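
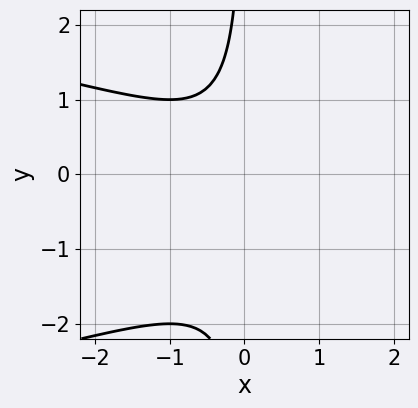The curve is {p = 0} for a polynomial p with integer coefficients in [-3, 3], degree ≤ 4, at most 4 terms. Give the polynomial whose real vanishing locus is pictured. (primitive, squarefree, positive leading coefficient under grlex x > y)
x*y^2 + x^2 + x*y + 1

1. The degree is 3 — no degree-2 curve has this shape.
2. From the axis intercepts and sections: the curve avoids every integer y-axis point in the box; the curve avoids every integer x-axis point in the box.
3. Matching integer coefficients to the picture gives p.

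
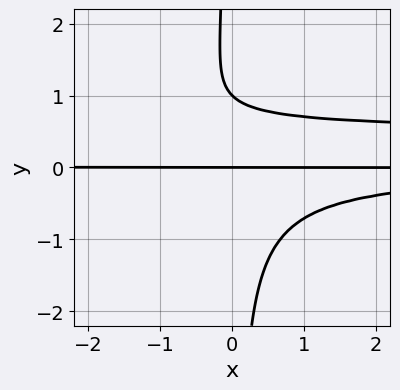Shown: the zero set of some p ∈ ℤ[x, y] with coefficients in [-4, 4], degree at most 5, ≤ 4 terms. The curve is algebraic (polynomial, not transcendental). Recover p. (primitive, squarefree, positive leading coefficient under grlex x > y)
1. The degree is 4 — no degree-3 curve has this shape.
2. Checking where it meets the axes: among the integer gridlines, it crosses the y-axis at y ∈ {0, 1}; every point of the x-axis in the box is on the curve.
3. These observations pin down the coefficients.

2*x*y^3 - x*y^2 + y^2 - y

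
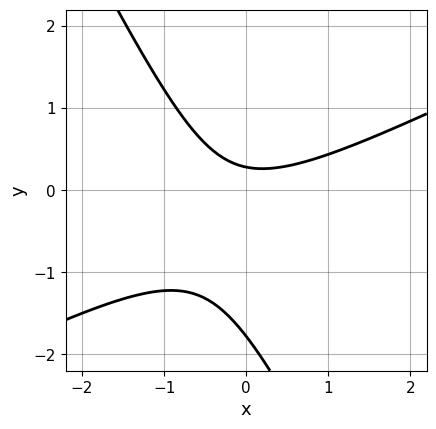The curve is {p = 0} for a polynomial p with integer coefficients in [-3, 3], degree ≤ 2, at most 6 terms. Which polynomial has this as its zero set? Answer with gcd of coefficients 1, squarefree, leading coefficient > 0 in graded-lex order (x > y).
First, the degree is 2 — a generic line meets the curve in up to 2 points.
Then, from the axis intercepts and sections: no x-intercept at any integer in the box.
Finally, putting this together gives p.

2*x^2 - 3*x*y - 2*y^2 - 3*y + 1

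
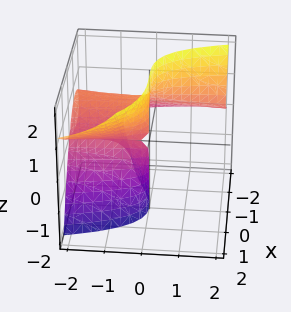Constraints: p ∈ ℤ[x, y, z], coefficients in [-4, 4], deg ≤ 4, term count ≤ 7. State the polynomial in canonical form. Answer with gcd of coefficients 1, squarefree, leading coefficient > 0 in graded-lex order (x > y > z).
x^3 - x^2*z + x*y*z + 2*y*z^2 + 2*x^2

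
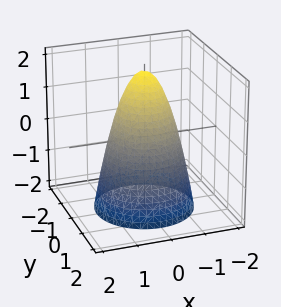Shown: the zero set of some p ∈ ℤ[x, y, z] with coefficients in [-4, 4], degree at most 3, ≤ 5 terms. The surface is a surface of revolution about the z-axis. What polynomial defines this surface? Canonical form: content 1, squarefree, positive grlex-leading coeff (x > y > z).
2*x^2 + 2*y^2 + z - 2

1. deg p = 2.
2. By symmetry, the surface is invariant under rotation about z: p = q(x² + y², z).
3. Observable constraints: among the integer gridlines, it crosses the x-axis at x ∈ {-1, 1}; it meets the z-axis at z = 2 (among the integer gridlines); among the integer gridlines, it crosses the y-axis at y ∈ {-1, 1}; a circular section at z = -2 has radius between 1 and 2.
4. Solving for integer coefficients yields p as stated.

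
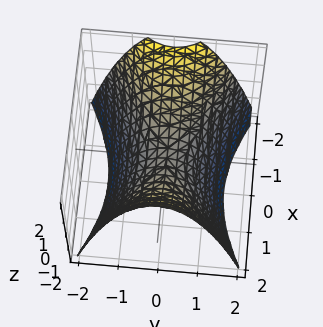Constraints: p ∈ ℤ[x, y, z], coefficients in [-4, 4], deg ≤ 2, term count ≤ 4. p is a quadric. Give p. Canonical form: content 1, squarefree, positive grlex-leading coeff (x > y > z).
x^2 - 2*y^2 - 2*z

First, degree: a hyperbolic paraboloid; a quadric, so deg p = 2.
Next, symmetries: mirror symmetry x ↦ −x ⇒ only even powers of x; the y ↦ −y reflection is a symmetry, so y appears only in even powers.
Then, checking where it meets the axes: one y-axis crossing is at y = 0; it crosses the z-axis at the gridline z = 0; one x-axis crossing is at x = 0.
Finally, matching integer coefficients to the picture gives p.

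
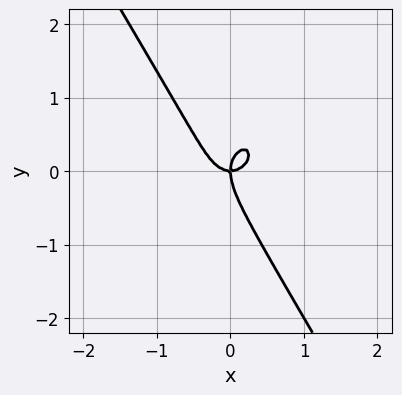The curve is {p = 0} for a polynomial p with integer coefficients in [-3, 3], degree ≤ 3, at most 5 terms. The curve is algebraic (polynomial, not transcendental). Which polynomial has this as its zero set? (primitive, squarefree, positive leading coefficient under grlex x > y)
2*x^3 + x*y^2 + y^3 - x*y

deg p = 3. No degree-2 curve has this shape.
Against the integer gridlines: it meets the y-axis at y = 0 (among the integer gridlines); it meets the x-axis at x = 0 (among the integer gridlines).
Fitting integer coefficients to these (and the overall shape) gives p.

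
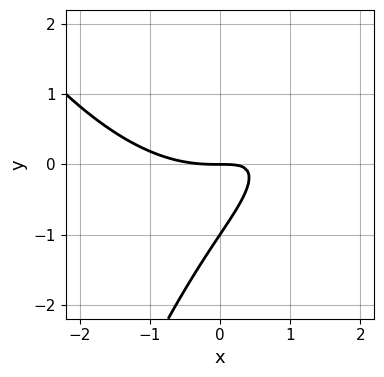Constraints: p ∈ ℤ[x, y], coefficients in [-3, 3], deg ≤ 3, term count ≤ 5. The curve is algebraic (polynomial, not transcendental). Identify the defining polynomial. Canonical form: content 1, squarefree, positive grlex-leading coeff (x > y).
x^3 - 3*x*y + 2*y^2 + 2*y

(a) Degree: a generic line meets the curve in up to 3 points, so deg p = 3.
(b) Against the integer gridlines: among the integer gridlines, it crosses the y-axis at y ∈ {-1, 0}; it crosses the x-axis at the gridline x = 0.
(c) Together with the visible shape, these determine p as stated.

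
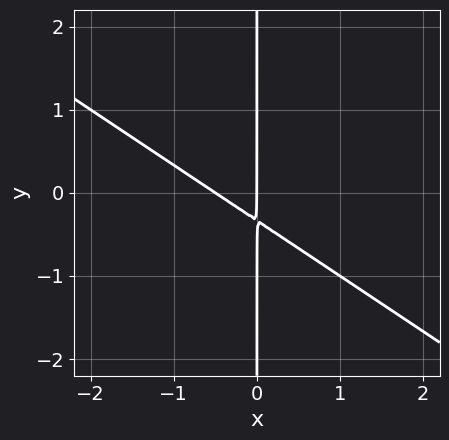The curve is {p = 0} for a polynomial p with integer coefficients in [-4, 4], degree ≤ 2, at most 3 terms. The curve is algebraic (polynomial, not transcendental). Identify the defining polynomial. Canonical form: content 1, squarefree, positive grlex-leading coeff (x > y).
2*x^2 + 3*x*y + x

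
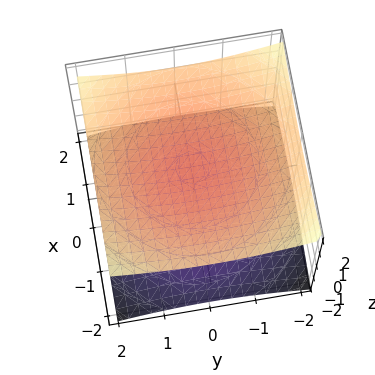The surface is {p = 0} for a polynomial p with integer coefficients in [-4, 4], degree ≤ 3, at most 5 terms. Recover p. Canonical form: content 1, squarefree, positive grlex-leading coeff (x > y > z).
x^2 + y^2 - 3*z^2 + 3

(a) There are 2 components. Treating them together as one polynomial.
(b) The degree is 2 — two sheets facing apart; a quadric.
(c) Symmetries: every cross-section ⟂ z is a circle, so x, y appear only via x² + y²; mirror symmetry z ↦ −z ⇒ only even powers of z.
(d) From the axis intercepts and sections: the z-axis gridline crossings are at z ∈ {-1, 1}; the surface avoids every integer x-axis point in the box; no y-intercept at any integer in the box.
(e) These observations pin down the coefficients.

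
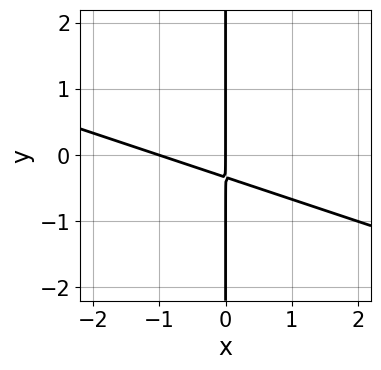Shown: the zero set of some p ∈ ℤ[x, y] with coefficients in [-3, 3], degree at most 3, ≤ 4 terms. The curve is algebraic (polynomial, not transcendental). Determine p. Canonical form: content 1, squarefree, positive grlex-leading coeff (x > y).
1. deg p = 2.
2. From the visible intercepts: the visible y-axis segment lies entirely on the curve; the x-axis gridline crossings are at x ∈ {-1, 0}.
3. Matching integer coefficients to the picture gives p.

x^2 + 3*x*y + x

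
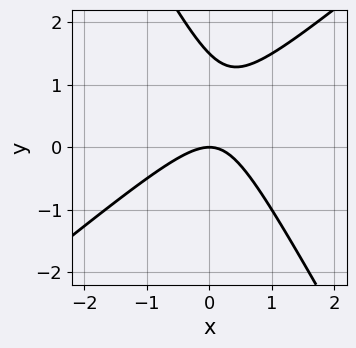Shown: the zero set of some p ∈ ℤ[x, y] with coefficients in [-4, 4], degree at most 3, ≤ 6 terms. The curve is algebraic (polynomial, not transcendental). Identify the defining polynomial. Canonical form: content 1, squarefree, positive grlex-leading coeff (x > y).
Degree: no degree-1 curve has this shape, so deg p = 2.
Against the integer gridlines: it crosses the x-axis at the gridline x = 0; it meets the y-axis at y = 0 (among the integer gridlines).
Putting this together gives p.

3*x^2 - 2*x*y - 2*y^2 + 3*y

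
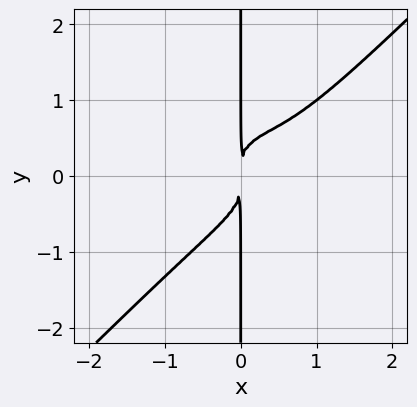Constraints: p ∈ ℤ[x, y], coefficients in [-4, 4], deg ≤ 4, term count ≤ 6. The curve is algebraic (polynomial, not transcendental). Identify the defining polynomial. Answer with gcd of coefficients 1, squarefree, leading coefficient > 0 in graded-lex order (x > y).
3*x^4 - 3*x*y^3 - 2*x^3 + 2*x^2

First, deg p = 4. A generic line meets the curve in up to 4 points.
Then, observable constraints: the visible y-axis segment lies entirely on the curve.
Finally, matching integer coefficients to the picture gives p.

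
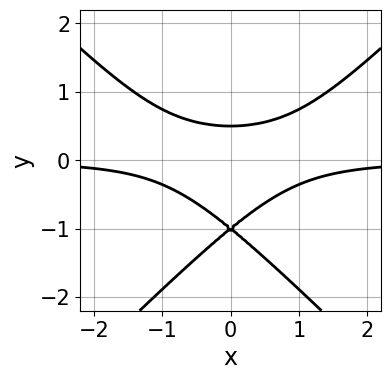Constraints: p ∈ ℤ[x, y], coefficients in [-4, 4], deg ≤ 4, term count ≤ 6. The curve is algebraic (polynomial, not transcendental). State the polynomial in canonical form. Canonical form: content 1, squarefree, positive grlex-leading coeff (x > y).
2*x^2*y - 2*y^3 - 3*y^2 + 1

1. The degree is 3 — no degree-2 curve has this shape.
2. Symmetries: it's symmetric under x → −x, forcing even powers of x.
3. From the axis intercepts and sections: it crosses the y-axis at the gridline y = -1; no x-intercept at any integer in the box.
4. Putting this together gives p.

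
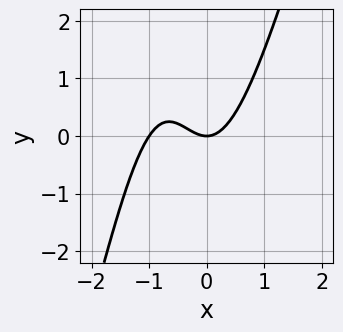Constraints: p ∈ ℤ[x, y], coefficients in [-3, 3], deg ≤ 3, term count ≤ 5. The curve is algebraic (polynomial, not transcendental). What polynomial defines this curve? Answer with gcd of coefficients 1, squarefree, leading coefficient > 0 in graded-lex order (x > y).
3*x^3 - x^2*y + 3*x^2 - x*y - 2*y

1. Degree: a generic line meets the curve in up to 3 points, so deg p = 3.
2. Reading off the gridlines: the x-axis gridline crossings are at x ∈ {-1, 0}; one y-axis crossing is at y = 0.
3. Together with the visible shape, these determine p as stated.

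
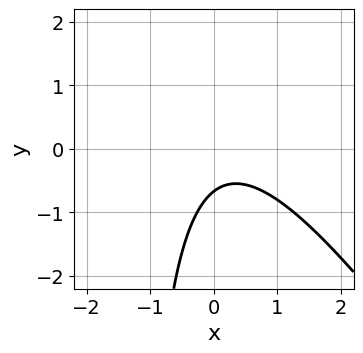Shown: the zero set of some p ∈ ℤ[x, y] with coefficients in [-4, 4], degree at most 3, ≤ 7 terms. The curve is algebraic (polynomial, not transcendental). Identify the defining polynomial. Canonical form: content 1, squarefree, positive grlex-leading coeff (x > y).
3*x^2 + 2*x*y - x + 3*y + 2

(a) deg p = 2. A generic line meets the curve in up to 2 points.
(b) From the axis intercepts and sections: it misses every integer gridline on the x-axis.
(c) Fitting integer coefficients to these (and the overall shape) gives p.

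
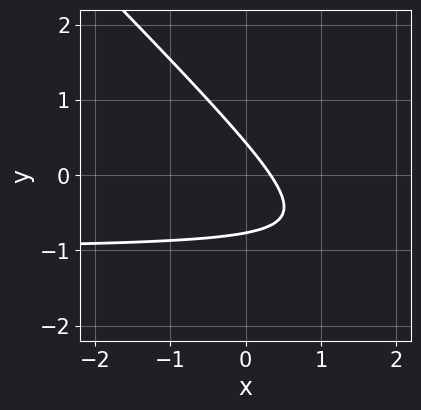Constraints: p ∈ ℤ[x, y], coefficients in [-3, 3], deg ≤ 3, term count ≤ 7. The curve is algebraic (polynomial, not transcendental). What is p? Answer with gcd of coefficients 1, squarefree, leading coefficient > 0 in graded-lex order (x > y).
deg p = 2. No degree-1 curve has this shape.
Matching integer coefficients to the picture gives p.

3*x*y + 3*y^2 + 3*x + y - 1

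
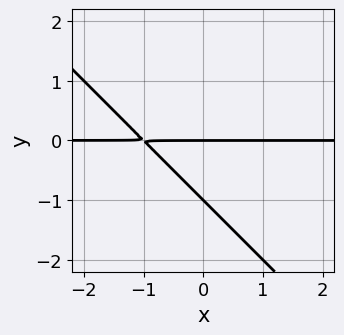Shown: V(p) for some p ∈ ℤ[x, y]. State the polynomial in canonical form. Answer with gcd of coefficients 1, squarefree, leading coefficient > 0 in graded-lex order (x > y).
x*y + y^2 + y

Degree: the shape is more complex than any degree-1 curve, so deg p = 2.
From the visible intercepts: the visible x-axis segment lies entirely on the curve; the y-axis gridline crossings are at y ∈ {-1, 0}.
These observations pin down the coefficients.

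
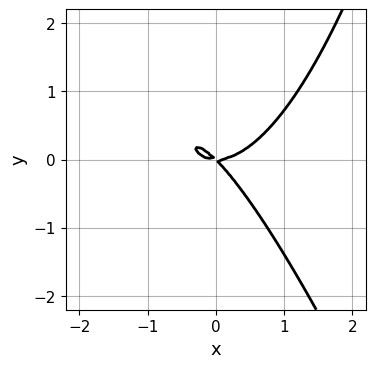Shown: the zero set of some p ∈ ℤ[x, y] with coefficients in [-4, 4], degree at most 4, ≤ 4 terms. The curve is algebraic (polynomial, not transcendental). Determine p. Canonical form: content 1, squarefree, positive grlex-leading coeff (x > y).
3*x^3 + x^2*y - 3*x*y - 3*y^2

First, the degree is 3 — a generic line meets the curve in up to 3 points.
Next, from the visible intercepts: one y-axis crossing is at y = 0; it meets the x-axis at x = 0 (among the integer gridlines).
Finally, solving for integer coefficients yields p as stated.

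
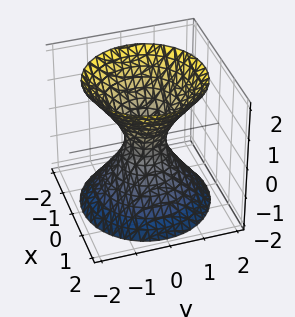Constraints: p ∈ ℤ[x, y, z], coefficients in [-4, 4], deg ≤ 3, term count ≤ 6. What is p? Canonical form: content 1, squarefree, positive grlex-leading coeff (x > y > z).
(a) Degree: the shape is more complex than any degree-1 surface, so deg p = 2.
(b) Symmetries: the surface is invariant under rotation about z: p = q(x² + y², z).
(c) Against the integer gridlines: it misses every integer gridline on the z-axis; a circular section at z = 1 has radius exactly 1.
(d) These observations pin down the coefficients.

3*x^2 + 3*y^2 - 2*z^2 - 1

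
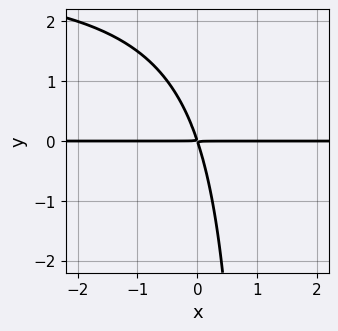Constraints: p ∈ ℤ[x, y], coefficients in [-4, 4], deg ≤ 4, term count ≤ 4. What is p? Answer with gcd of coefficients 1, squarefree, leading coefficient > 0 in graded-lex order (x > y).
x*y^2 - 3*x*y - y^2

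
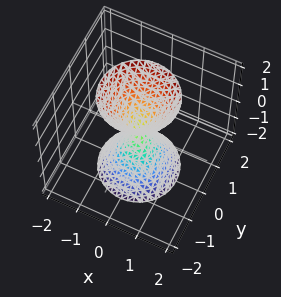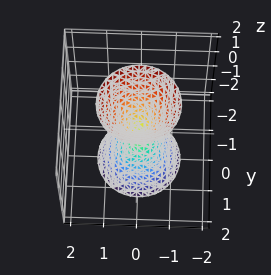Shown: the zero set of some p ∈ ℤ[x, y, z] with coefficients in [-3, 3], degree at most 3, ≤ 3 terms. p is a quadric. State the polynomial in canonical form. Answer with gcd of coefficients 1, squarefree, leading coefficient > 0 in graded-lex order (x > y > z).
(a) The picture has 2 separate pieces.
(b) deg p = 2.
(c) Symmetries: mirror symmetry z ↦ −z ⇒ only even powers of z; the z-axis is an axis of rotation, so x and y enter only as x² + y².
(d) From the visible intercepts: it crosses the y-axis at the gridline y = 0; one z-axis crossing is at z = 0.
(e) The integer polynomial consistent with all of this is the stated p.

3*x^2 + 3*y^2 - z^2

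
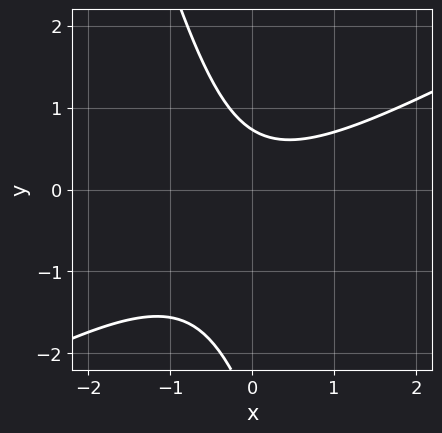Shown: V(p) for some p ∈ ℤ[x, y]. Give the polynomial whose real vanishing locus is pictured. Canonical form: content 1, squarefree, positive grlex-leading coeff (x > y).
2*x^2 - 3*x*y - y^2 - 2*y + 2

First, deg p = 2.
Next, against the integer gridlines: no x-intercept at any integer in the box.
Finally, the integer polynomial consistent with all of this is the stated p.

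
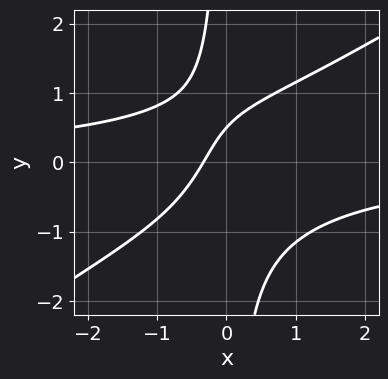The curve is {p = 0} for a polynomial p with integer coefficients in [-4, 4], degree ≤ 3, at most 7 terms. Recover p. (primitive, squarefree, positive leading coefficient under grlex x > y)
First, degree: no degree-2 curve has this shape, so deg p = 3.
Finally, putting this together gives p.

2*x^2*y - 3*x*y^2 + 3*x - 2*y + 1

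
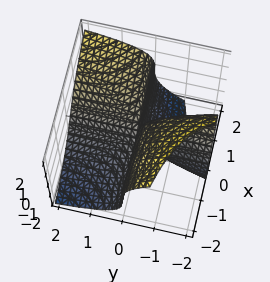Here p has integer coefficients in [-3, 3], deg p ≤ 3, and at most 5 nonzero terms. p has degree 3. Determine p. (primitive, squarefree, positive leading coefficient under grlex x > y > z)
z^3 - 3*x*y + 2*y*z

(a) Degree: no degree-2 surface has this shape, so deg p = 3.
(b) Checking where it meets the axes: it crosses the z-axis at the gridline z = 0; the visible x-axis segment lies entirely on the surface; the visible y-axis segment lies entirely on the surface.
(c) These observations pin down the coefficients.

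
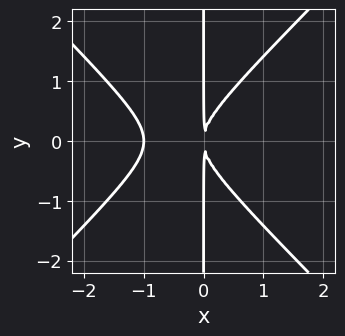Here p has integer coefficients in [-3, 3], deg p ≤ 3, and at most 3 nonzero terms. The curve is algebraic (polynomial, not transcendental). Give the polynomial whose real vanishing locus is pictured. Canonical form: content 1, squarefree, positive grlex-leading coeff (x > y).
1. deg p = 3. A generic line meets the curve in up to 3 points.
2. Symmetries: it's symmetric under y → −y, forcing even powers of y.
3. Checking where it meets the axes: it crosses the x-axis at the gridline x = -1; every point of the y-axis in the box is on the curve.
4. Solving for integer coefficients yields p as stated.

x^3 - x*y^2 + x^2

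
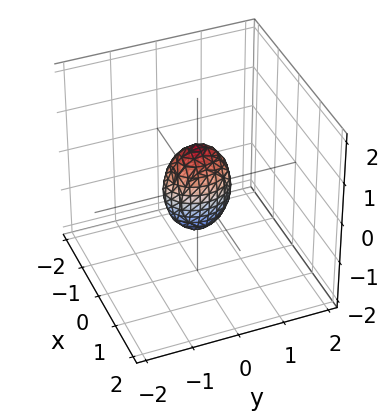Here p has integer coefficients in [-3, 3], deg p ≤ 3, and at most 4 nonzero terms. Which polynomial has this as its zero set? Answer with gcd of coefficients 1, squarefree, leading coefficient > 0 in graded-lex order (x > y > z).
3*x^2 + 2*y^2 + z^2 - 1

1. Degree: a closed, bounded, convex surface; a quadric, so deg p = 2.
2. Symmetries: mirror symmetry y ↦ −y ⇒ only even powers of y; it's symmetric under x → −x, forcing even powers of x; the z ↦ −z reflection is a symmetry, so z appears only in even powers.
3. Observable constraints: among the integer gridlines, it crosses the z-axis at z ∈ {-1, 1}.
4. These observations pin down the coefficients.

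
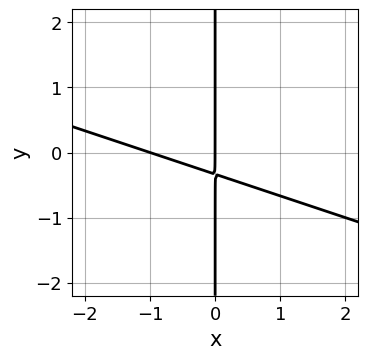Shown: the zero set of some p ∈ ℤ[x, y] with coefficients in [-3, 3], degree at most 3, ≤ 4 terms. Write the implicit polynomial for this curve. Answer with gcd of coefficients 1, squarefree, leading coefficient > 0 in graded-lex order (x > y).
(a) Degree: no degree-1 curve has this shape, so deg p = 2.
(b) Checking where it meets the axes: the visible y-axis segment lies entirely on the curve; the x-axis gridline crossings are at x ∈ {-1, 0}.
(c) These observations pin down the coefficients.

x^2 + 3*x*y + x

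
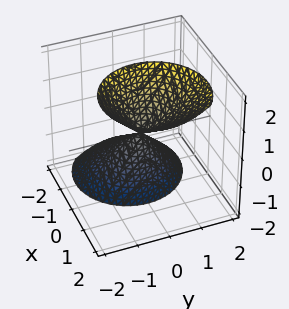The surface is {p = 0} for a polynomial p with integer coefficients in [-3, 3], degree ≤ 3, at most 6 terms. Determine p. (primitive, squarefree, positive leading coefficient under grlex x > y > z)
3*x^2 - 3*x*z + 3*y^2 - z^2

1. I count 2 distinct pieces. Treating them together as one polynomial.
2. The degree is 2 — the shape is more complex than any degree-1 surface.
3. Checking where it meets the axes: it crosses the x-axis at the gridline x = 0; it crosses the y-axis at the gridline y = 0; it meets the z-axis at z = 0 (among the integer gridlines).
4. Fitting integer coefficients to these (and the overall shape) gives p.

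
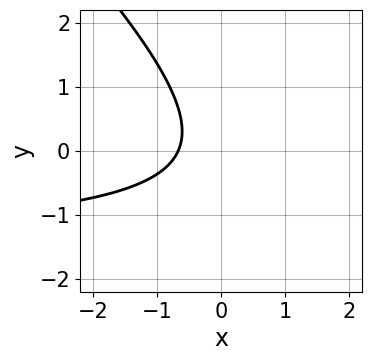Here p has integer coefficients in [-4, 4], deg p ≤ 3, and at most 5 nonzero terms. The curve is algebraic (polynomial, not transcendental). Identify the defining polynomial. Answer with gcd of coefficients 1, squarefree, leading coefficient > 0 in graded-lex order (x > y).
2*x*y + 2*y^2 + 3*x + 2

1. The degree is 2 — a generic line meets the curve in up to 2 points.
2. Against the integer gridlines: it misses every integer gridline on the y-axis.
3. Putting this together gives p.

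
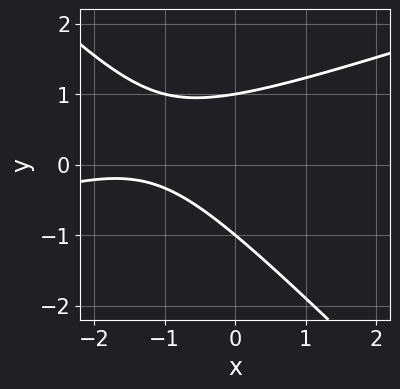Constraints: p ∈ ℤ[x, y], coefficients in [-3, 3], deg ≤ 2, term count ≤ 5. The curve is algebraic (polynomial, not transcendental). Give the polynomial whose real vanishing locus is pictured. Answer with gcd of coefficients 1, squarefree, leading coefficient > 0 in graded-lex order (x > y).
x^2 - 2*x*y - 3*y^2 + 3*x + 3

First, deg p = 2. A generic line meets the curve in up to 2 points.
Then, checking where it meets the axes: among the integer gridlines, it crosses the y-axis at y ∈ {-1, 1}; the curve avoids every integer x-axis point in the box.
Finally, assembling these constraints gives the stated polynomial.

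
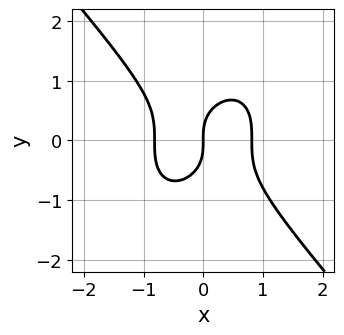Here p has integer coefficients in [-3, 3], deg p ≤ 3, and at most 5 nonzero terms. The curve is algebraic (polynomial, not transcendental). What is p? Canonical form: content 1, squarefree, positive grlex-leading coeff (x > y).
First, deg p = 3. A generic line meets the curve in up to 3 points.
Then, checking where it meets the axes: it crosses the y-axis at the gridline y = 0; it crosses the x-axis at the gridline x = 0.
Finally, together with the visible shape, these determine p as stated.

3*x^3 + 2*y^3 - 2*x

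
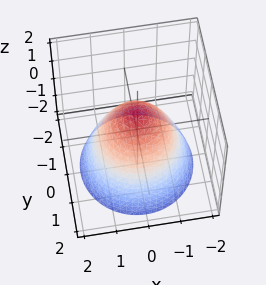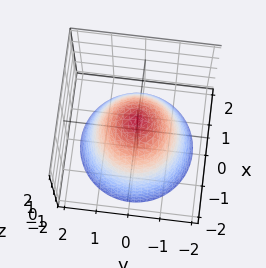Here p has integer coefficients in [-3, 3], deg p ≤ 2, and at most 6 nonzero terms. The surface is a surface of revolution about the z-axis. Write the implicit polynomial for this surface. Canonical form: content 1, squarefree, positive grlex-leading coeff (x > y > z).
x^2 + y^2 + z - 1

First, the degree is 2 — no degree-1 surface has this shape.
Then, symmetries: the surface is invariant under rotation about z: p = q(x² + y², z).
Then, checking where it meets the axes: it crosses the z-axis at the gridline z = 1; among the integer gridlines, it crosses the x-axis at x ∈ {-1, 1}; the y-axis gridline crossings are at y ∈ {-1, 1}; a circular section at z = 0 has radius exactly 1.
Finally, putting this together gives p.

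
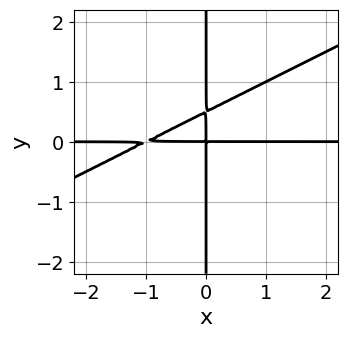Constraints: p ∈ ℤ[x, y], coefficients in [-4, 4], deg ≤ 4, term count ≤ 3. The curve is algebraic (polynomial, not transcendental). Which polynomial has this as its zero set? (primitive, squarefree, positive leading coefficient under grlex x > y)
x^2*y - 2*x*y^2 + x*y

First, degree: the shape is more complex than any degree-2 curve, so deg p = 3.
Next, reading off the gridlines: every point of the y-axis in the box is on the curve; every point of the x-axis in the box is on the curve.
Finally, putting this together gives p.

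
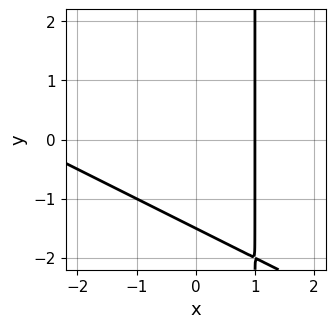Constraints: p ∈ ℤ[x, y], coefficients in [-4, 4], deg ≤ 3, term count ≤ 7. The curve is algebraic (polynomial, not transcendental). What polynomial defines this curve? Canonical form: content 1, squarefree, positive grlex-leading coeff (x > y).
x^2 + 2*x*y + 2*x - 2*y - 3

(a) The degree is 2 — a generic line meets the curve in up to 2 points.
(b) Checking where it meets the axes: it crosses the x-axis at the gridline x = 1.
(c) Matching integer coefficients to the picture gives p.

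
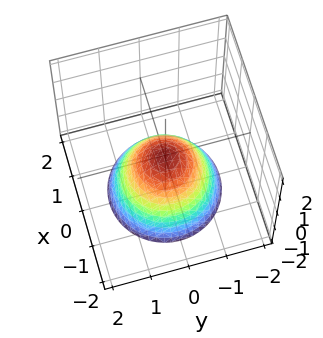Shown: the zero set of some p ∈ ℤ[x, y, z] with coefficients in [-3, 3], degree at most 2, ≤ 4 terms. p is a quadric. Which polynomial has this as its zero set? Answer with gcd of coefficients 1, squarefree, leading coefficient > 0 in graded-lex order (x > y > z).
x^2 + y^2 + z

(a) deg p = 2. A single bowl opening along one axis; a quadric.
(b) By symmetry, the z-axis is an axis of rotation, so x and y enter only as x² + y².
(c) Observable constraints: one x-axis crossing is at x = 0; it crosses the z-axis at the gridline z = 0; a circular section at z = -1 has radius exactly 1; it crosses the y-axis at the gridline y = 0.
(d) Putting this together gives p.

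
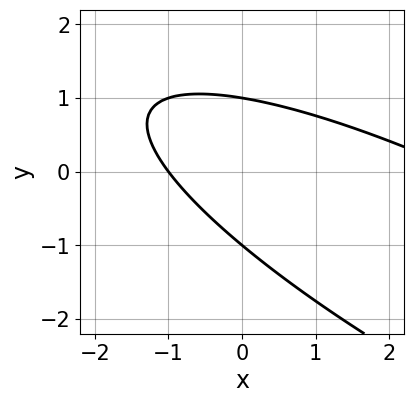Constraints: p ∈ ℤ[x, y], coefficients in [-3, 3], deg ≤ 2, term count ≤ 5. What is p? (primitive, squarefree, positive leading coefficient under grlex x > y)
deg p = 2. A generic line meets the curve in up to 2 points.
Observable constraints: among the integer gridlines, it crosses the y-axis at y ∈ {-1, 1}; one x-axis crossing is at x = -1.
Assembling these constraints gives the stated polynomial.

x^2 + 3*x*y + 3*y^2 - 2*x - 3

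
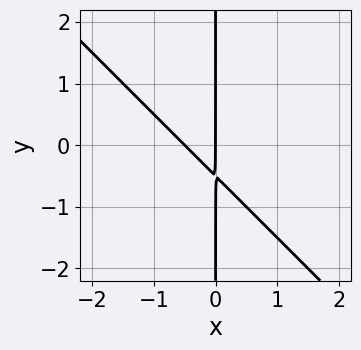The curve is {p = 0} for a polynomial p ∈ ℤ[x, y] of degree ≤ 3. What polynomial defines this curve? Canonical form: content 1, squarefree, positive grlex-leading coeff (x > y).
2*x^2 + 2*x*y + x

1. The degree is 2 — a generic line meets the curve in up to 2 points.
2. From the axis intercepts and sections: every point of the y-axis in the box is on the curve; one x-axis crossing is at x = 0.
3. These observations pin down the coefficients.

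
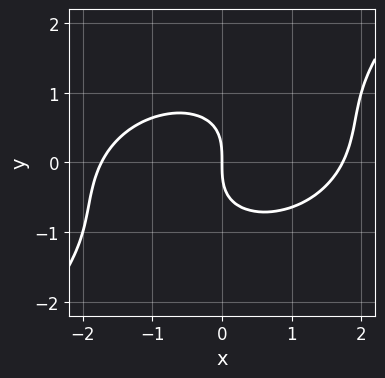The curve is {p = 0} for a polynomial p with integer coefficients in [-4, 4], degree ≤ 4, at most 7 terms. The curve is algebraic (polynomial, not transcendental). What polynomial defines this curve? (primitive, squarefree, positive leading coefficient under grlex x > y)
x^3 - x^2*y + 2*x*y^2 - 2*y^3 - 3*x

The degree is 3 — no degree-2 curve has this shape.
From the axis intercepts and sections: one y-axis crossing is at y = 0; it crosses the x-axis at the gridline x = 0.
Fitting integer coefficients to these (and the overall shape) gives p.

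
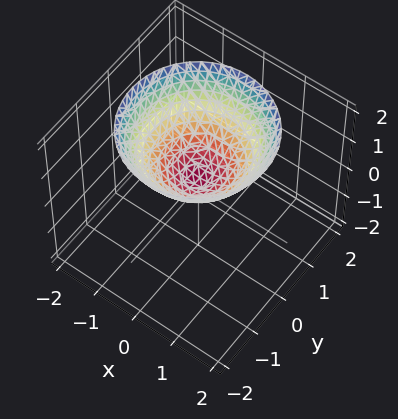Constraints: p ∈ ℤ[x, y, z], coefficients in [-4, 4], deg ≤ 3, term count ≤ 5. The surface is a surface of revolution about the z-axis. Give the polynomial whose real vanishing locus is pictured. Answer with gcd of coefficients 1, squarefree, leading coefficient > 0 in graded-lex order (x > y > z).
The degree is 2 — no degree-1 surface has this shape.
Symmetry: every cross-section ⟂ z is a circle, so x, y appear only via x² + y².
From the visible intercepts: no y-intercept at any integer in the box; the surface avoids every integer x-axis point in the box; a circular section at z = 2 has radius between 1 and 2.
Putting this together gives p.

2*x^2 + 2*y^2 - 3*z + 1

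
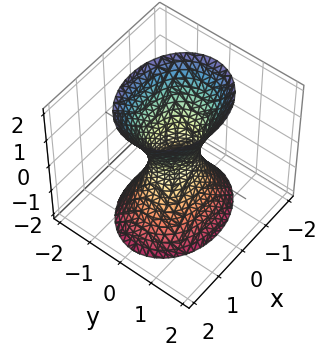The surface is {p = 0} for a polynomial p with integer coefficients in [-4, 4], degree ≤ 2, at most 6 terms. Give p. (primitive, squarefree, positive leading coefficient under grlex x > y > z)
2*x^2 + 3*y^2 - z^2 - 1

Degree: one connected sheet with a waist; a quadric, so deg p = 2.
Symmetries: the z ↦ −z reflection is a symmetry, so z appears only in even powers; it's symmetric under y → −y, forcing even powers of y; the x ↦ −x reflection is a symmetry, so x appears only in even powers.
Reading off the gridlines: the surface avoids every integer z-axis point in the box.
Putting this together gives p.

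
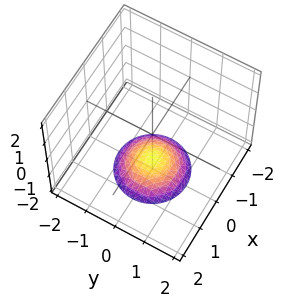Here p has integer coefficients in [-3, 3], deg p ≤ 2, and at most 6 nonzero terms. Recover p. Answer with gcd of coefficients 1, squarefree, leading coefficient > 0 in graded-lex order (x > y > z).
x^2 + y^2 + 2*z + 3

First, the degree is 2 — a generic line meets the surface in up to 2 points.
Then, by symmetry, every cross-section ⟂ z is a circle, so x, y appear only via x² + y².
Then, reading off the gridlines: no y-intercept at any integer in the box; a circular section at z = -2 has radius exactly 1.
Finally, assembling these constraints gives the stated polynomial.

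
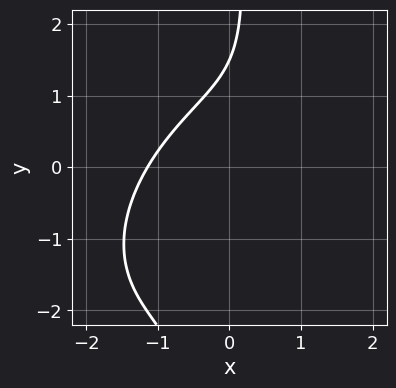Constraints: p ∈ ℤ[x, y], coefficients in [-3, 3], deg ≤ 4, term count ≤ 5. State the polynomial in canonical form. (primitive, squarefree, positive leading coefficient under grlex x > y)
(a) Degree: no degree-2 curve has this shape, so deg p = 3.
(b) The integer polynomial consistent with all of this is the stated p.

2*x^3 - 2*x^2*y + 2*x*y^2 - 2*y + 3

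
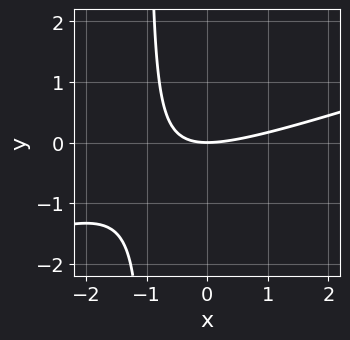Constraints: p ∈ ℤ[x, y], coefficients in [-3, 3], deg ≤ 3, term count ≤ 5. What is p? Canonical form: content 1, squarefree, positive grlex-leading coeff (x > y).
x^2 - 3*x*y - 3*y

(a) deg p = 2.
(b) From the visible intercepts: it meets the x-axis at x = 0 (among the integer gridlines); it meets the y-axis at y = 0 (among the integer gridlines).
(c) Assembling these constraints gives the stated polynomial.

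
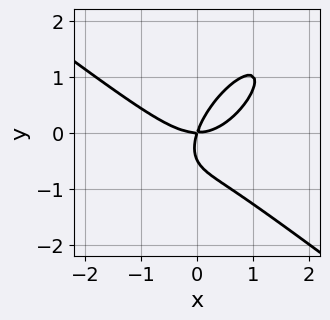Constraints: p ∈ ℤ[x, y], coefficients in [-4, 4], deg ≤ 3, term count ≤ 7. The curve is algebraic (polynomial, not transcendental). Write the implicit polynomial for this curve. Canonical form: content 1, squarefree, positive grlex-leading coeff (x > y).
2*x^3 - 2*x*y^2 + 2*y^3 - 3*x*y + y^2

(a) The degree is 3 — the shape is more complex than any degree-2 curve.
(b) Observable constraints: it crosses the y-axis at the gridline y = 0; one x-axis crossing is at x = 0.
(c) Putting this together gives p.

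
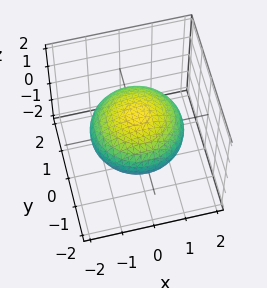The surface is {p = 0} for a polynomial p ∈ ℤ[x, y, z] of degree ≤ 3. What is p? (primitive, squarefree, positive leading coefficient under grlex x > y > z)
First, deg p = 2. The shape is more complex than any degree-1 surface.
Then, symmetries: rotational symmetry about the z-axis ⇒ p depends on x, y only through x² + y².
Then, from the visible intercepts: a circular section at z = 0 has radius between 1 and 2; the z-axis gridline crossings are at z ∈ {-1, 1}.
Finally, assembling these constraints gives the stated polynomial.

x^2 + y^2 + 2*z^2 - 2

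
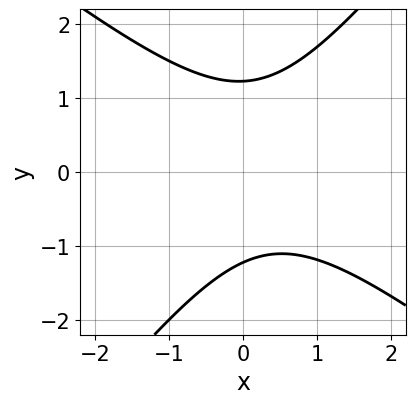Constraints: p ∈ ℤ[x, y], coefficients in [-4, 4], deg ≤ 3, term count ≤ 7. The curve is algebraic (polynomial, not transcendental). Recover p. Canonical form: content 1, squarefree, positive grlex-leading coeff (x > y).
2*x^2 + x*y - 2*y^2 - x + 3

First, deg p = 2. No degree-1 curve has this shape.
Next, from the axis intercepts and sections: the curve avoids every integer x-axis point in the box.
Finally, solving for integer coefficients yields p as stated.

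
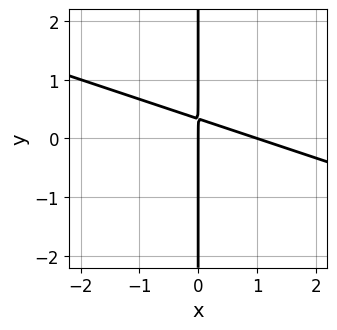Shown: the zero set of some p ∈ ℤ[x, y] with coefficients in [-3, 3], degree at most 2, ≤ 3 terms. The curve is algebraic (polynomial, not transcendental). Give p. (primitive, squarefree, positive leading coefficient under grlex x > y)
deg p = 2.
Against the integer gridlines: the visible y-axis segment lies entirely on the curve; the x-axis gridline crossings are at x ∈ {0, 1}.
These observations pin down the coefficients.

x^2 + 3*x*y - x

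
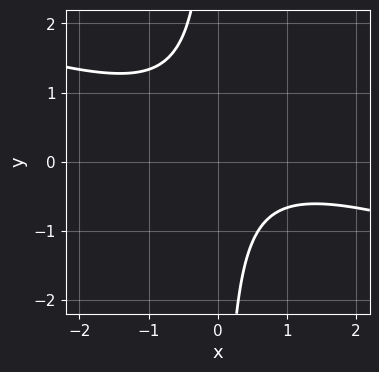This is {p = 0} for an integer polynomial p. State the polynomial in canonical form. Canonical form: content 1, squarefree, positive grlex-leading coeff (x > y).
x^2 + 3*x*y - x + 2

1. The degree is 2 — a generic line meets the curve in up to 2 points.
2. Reading off the gridlines: no x-intercept at any integer in the box; it misses every integer gridline on the y-axis.
3. Assembling these constraints gives the stated polynomial.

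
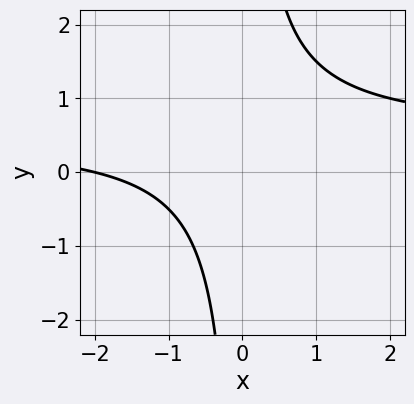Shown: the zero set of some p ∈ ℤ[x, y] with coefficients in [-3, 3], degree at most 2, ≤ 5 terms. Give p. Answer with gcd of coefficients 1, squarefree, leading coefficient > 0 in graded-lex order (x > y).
2*x*y - x - 2

1. Degree: the shape is more complex than any degree-1 curve, so deg p = 2.
2. Reading off the gridlines: no y-intercept at any integer in the box; it crosses the x-axis at the gridline x = -2.
3. The integer polynomial consistent with all of this is the stated p.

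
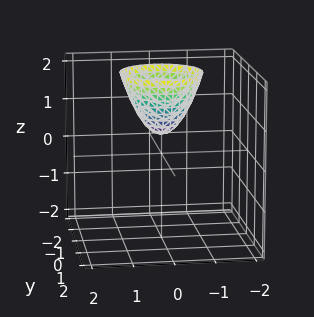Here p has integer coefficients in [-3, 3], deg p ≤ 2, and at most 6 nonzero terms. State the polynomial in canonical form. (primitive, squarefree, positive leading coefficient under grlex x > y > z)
3*x^2 + 3*y^2 - 2*z + 1

(a) Degree: no degree-1 surface has this shape, so deg p = 2.
(b) By symmetry, the z-axis is an axis of rotation, so x and y enter only as x² + y².
(c) Reading off the gridlines: a circular section at z = 2 has radius exactly 1; no y-intercept at any integer in the box; it misses every integer gridline on the x-axis.
(d) The integer polynomial consistent with all of this is the stated p.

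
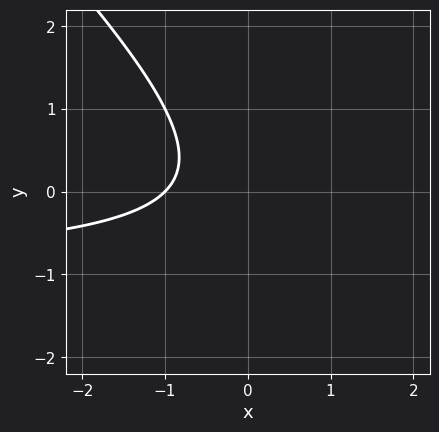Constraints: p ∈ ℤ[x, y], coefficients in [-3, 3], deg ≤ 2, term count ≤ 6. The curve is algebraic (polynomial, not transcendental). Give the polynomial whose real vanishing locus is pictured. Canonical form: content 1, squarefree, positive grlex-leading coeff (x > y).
x*y + y^2 + x + 1

(a) Degree: a generic line meets the curve in up to 2 points, so deg p = 2.
(b) From the axis intercepts and sections: one x-axis crossing is at x = -1; the curve avoids every integer y-axis point in the box.
(c) Together with the visible shape, these determine p as stated.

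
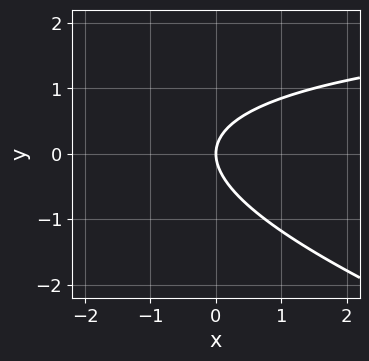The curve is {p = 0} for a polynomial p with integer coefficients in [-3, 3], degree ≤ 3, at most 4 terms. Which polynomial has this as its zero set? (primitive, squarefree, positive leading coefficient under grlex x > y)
x*y + 3*y^2 - 3*x

(a) Degree: a generic line meets the curve in up to 2 points, so deg p = 2.
(b) Observable constraints: it meets the x-axis at x = 0 (among the integer gridlines); it crosses the y-axis at the gridline y = 0.
(c) Assembling these constraints gives the stated polynomial.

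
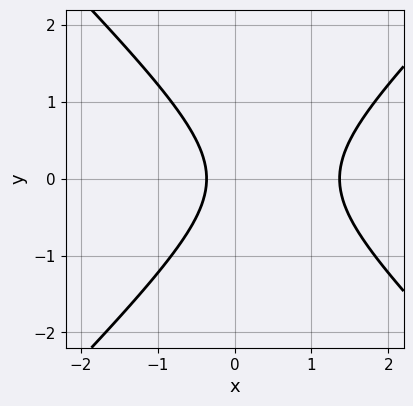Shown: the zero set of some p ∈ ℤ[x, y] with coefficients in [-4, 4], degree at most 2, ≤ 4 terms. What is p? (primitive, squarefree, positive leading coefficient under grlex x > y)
2*x^2 - 2*y^2 - 2*x - 1

1. deg p = 2. The shape is more complex than any degree-1 curve.
2. Symmetries: mirror symmetry y ↦ −y ⇒ only even powers of y.
3. Checking where it meets the axes: the curve avoids every integer y-axis point in the box.
4. Assembling these constraints gives the stated polynomial.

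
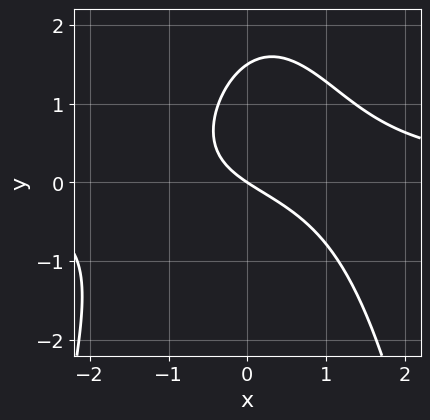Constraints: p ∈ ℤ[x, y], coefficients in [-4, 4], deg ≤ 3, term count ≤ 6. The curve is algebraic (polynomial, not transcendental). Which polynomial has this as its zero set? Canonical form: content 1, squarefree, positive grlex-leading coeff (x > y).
2*x^2*y + 2*y^2 - 2*x - 3*y

The degree is 3 — no degree-2 curve has this shape.
Checking where it meets the axes: it meets the x-axis at x = 0 (among the integer gridlines); it crosses the y-axis at the gridline y = 0.
Together with the visible shape, these determine p as stated.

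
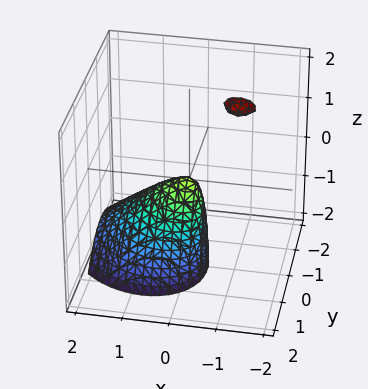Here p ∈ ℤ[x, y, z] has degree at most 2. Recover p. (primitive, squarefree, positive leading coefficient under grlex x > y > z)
(a) There are 2 components. They look like related sheets of one shape, so recover p as a whole.
(b) Degree: the shape is more complex than any degree-1 surface, so deg p = 2.
(c) From the visible intercepts: it meets the y-axis at y = 0 (among the integer gridlines); one z-axis crossing is at z = 0; it meets the x-axis at x = 0 (among the integer gridlines).
(d) Together with the visible shape, these determine p as stated.

2*x^2 + x*y + 2*x*z + 2*y^2 + z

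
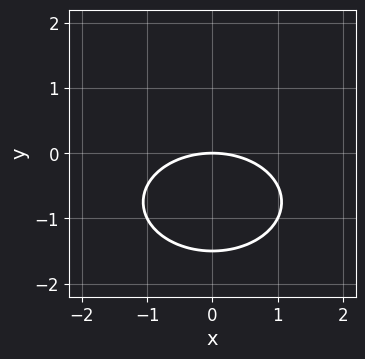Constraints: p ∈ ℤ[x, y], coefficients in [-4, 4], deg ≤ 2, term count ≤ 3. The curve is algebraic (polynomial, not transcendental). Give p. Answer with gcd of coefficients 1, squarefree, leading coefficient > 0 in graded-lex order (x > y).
(a) Degree: no degree-1 curve has this shape, so deg p = 2.
(b) Symmetries: the x ↦ −x reflection is a symmetry, so x appears only in even powers.
(c) Observable constraints: one x-axis crossing is at x = 0; it meets the y-axis at y = 0 (among the integer gridlines).
(d) Solving for integer coefficients yields p as stated.

x^2 + 2*y^2 + 3*y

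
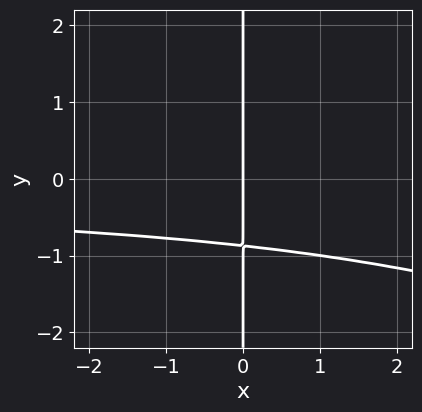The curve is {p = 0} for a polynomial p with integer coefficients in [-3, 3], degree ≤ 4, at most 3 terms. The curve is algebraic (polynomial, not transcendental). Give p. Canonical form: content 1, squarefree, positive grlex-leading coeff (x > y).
x^2*y^2 + 3*x*y^3 + 2*x

First, deg p = 4. No degree-3 curve has this shape.
Then, observable constraints: it crosses the x-axis at the gridline x = 0; every point of the y-axis in the box is on the curve.
Finally, solving for integer coefficients yields p as stated.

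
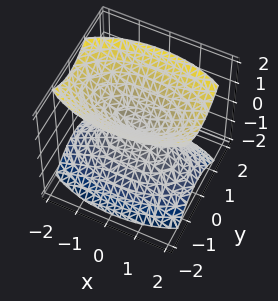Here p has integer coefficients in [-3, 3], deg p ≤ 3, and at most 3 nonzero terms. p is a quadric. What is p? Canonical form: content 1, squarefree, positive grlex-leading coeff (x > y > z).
x^2 + 3*y^2 - 2*z^2

First, I count 2 distinct pieces.
Then, the degree is 2 — a double cone through the origin; a quadric.
Then, symmetries: it's symmetric under z → −z, forcing even powers of z; it's symmetric under y → −y, forcing even powers of y; it's symmetric under x → −x, forcing even powers of x.
Next, observable constraints: it crosses the y-axis at the gridline y = 0; one z-axis crossing is at z = 0; it meets the x-axis at x = 0 (among the integer gridlines).
Finally, assembling these constraints gives the stated polynomial.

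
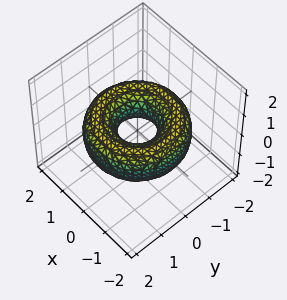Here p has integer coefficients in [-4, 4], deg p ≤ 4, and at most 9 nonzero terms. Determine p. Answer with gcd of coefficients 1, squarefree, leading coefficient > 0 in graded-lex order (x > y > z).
x^4 + 2*x^2*y^2 + y^4 - 3*x^2 - 3*y^2 + 3*z^2 + 1

(a) The degree is 4 — the shape is more complex than any degree-3 surface.
(b) Symmetries: every cross-section ⟂ z is a circle, so x, y appear only via x² + y².
(c) Observable constraints: it misses every integer gridline on the z-axis; a circular section at z = 0 has radius between 0 and 1.
(d) Solving for integer coefficients yields p as stated.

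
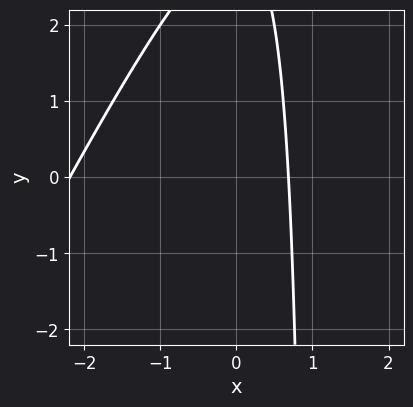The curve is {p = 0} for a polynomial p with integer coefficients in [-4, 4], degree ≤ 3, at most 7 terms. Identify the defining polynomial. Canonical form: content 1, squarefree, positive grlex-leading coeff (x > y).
1. Degree: a generic line meets the curve in up to 2 points, so deg p = 2.
2. Checking where it meets the axes: it misses every integer gridline on the y-axis.
3. Putting this together gives p.

2*x^2 - x*y + 3*x + y - 3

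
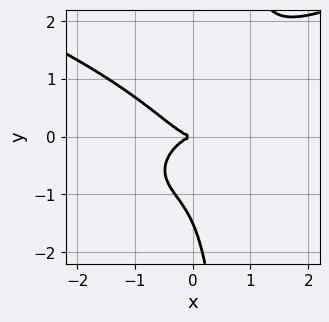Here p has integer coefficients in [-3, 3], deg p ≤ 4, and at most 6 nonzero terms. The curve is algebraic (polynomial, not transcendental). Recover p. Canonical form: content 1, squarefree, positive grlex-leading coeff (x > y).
3*x*y^3 - 3*x^3 - 2*y^3 - 3*y^2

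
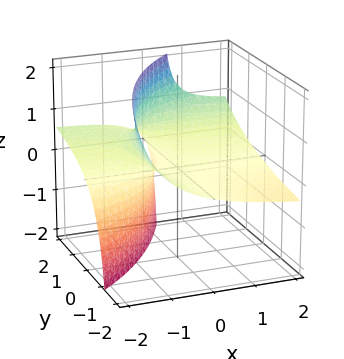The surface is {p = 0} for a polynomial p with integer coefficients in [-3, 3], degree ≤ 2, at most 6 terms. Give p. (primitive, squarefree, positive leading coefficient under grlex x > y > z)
1. The degree is 2 — the shape is more complex than any degree-1 surface.
2. From the visible intercepts: the visible y-axis segment lies entirely on the surface; every point of the x-axis in the box is on the surface; it meets the z-axis at z = 0 (among the integer gridlines).
3. Fitting integer coefficients to these (and the overall shape) gives p.

x*y - 3*x*z + 2*y*z - 3*z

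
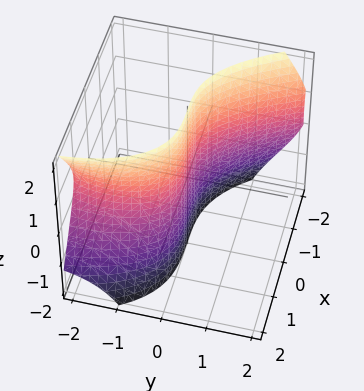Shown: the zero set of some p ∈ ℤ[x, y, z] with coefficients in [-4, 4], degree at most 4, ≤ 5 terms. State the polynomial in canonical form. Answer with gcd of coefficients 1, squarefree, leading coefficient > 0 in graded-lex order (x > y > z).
x^3 + y*z^2 + y^2 - y*z + 3*y

1. Degree: a generic line meets the surface in up to 3 points, so deg p = 3.
2. Checking where it meets the axes: every point of the z-axis in the box is on the surface; it crosses the y-axis at the gridline y = 0; it crosses the x-axis at the gridline x = 0.
3. Assembling these constraints gives the stated polynomial.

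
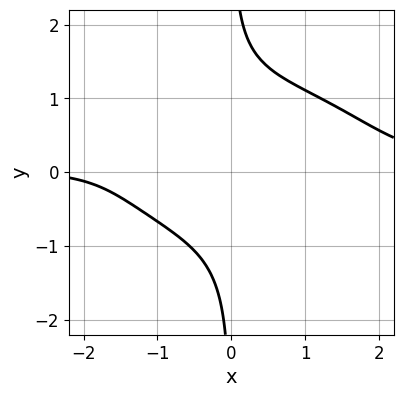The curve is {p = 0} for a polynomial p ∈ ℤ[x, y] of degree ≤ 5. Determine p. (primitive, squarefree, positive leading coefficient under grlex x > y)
x^3*y + 3*x*y^3 - x*y^2 - x - 3

(a) deg p = 4.
(b) Reading off the gridlines: it misses every integer gridline on the x-axis; no y-intercept at any integer in the box.
(c) Matching integer coefficients to the picture gives p.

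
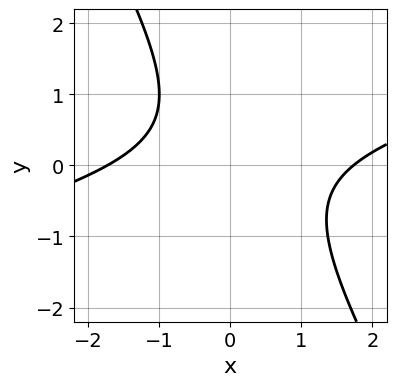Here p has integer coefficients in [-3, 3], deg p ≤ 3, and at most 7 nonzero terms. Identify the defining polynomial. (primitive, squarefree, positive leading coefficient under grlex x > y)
x^2 - 3*x*y - 2*y^2 + y - 3

(a) The degree is 2 — a generic line meets the curve in up to 2 points.
(b) Against the integer gridlines: it misses every integer gridline on the y-axis.
(c) Together with the visible shape, these determine p as stated.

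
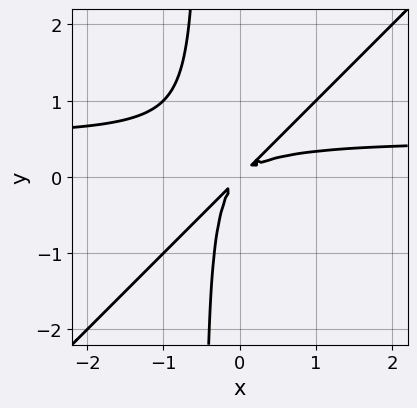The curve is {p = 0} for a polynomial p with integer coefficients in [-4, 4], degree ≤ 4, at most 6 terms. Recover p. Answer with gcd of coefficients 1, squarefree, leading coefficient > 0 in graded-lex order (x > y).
2*x^2*y - 2*x*y^2 - x^2 + 2*x*y - y^2

(a) Degree: the shape is more complex than any degree-2 curve, so deg p = 3.
(b) Putting this together gives p.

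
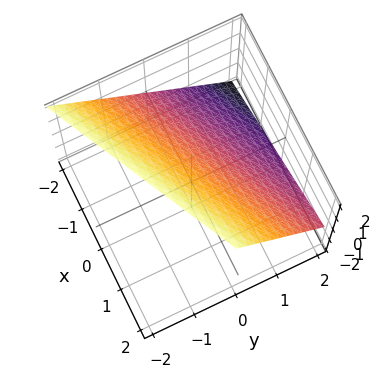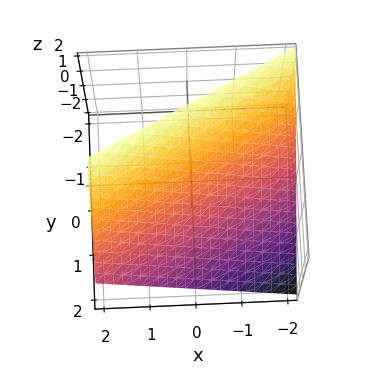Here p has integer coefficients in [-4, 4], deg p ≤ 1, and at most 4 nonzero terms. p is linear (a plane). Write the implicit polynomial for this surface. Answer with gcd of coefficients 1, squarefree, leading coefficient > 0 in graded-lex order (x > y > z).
First, degree: every cross-section is a straight line — this is a plane, so deg p = 1.
Next, from the visible intercepts: it crosses the y-axis at the gridline y = 1; one z-axis crossing is at z = 1; it meets the x-axis at x = -2 (among the integer gridlines).
Finally, these observations pin down the coefficients.

x - 2*y - 2*z + 2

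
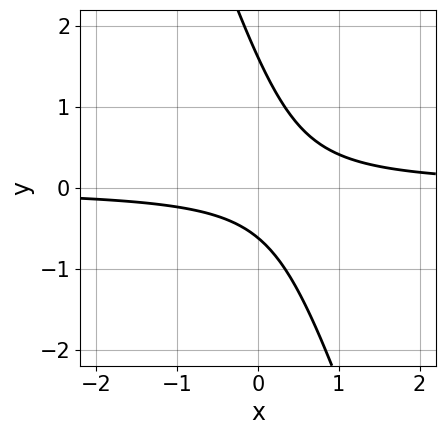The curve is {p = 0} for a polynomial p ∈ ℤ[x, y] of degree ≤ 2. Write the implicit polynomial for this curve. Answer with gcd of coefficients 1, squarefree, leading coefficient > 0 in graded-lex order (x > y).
Degree: the shape is more complex than any degree-1 curve, so deg p = 2.
Reading off the gridlines: it misses every integer gridline on the x-axis.
Assembling these constraints gives the stated polynomial.

3*x*y + y^2 - y - 1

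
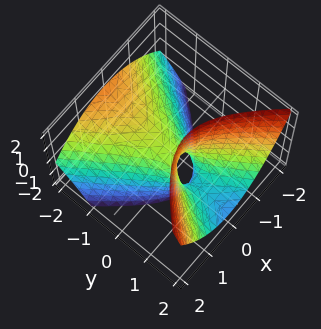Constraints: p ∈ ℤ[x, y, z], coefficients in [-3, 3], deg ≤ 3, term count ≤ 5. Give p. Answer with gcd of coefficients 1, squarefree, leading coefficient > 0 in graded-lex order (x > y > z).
2*x^2 - y^2 - 2*y*z + z

The degree is 2 — no degree-1 surface has this shape.
Against the integer gridlines: it crosses the z-axis at the gridline z = 0; it meets the y-axis at y = 0 (among the integer gridlines).
The integer polynomial consistent with all of this is the stated p.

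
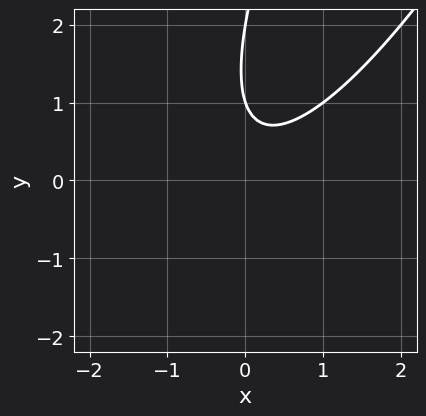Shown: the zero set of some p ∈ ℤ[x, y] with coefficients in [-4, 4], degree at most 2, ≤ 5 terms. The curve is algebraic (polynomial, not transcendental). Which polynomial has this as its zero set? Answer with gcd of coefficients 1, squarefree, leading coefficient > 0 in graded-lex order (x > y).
3*x^2 - 3*x*y + y^2 - 3*y + 2

1. deg p = 2. No degree-1 curve has this shape.
2. Against the integer gridlines: the y-axis gridline crossings are at y ∈ {1, 2}; it misses every integer gridline on the x-axis.
3. These observations pin down the coefficients.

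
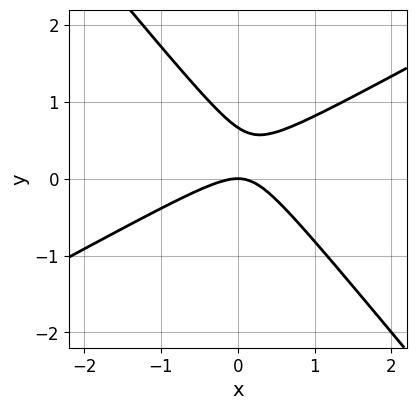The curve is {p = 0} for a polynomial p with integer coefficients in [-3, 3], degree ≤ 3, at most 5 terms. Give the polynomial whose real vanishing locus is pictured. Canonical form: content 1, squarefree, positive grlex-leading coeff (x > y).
2*x^2 - 2*x*y - 3*y^2 + 2*y

1. deg p = 2.
2. From the visible intercepts: it meets the y-axis at y = 0 (among the integer gridlines); it crosses the x-axis at the gridline x = 0.
3. Assembling these constraints gives the stated polynomial.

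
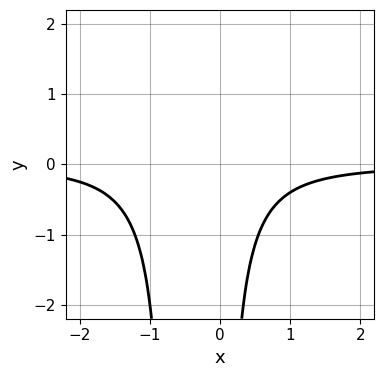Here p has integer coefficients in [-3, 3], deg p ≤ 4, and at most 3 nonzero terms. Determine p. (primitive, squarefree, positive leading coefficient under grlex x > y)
(a) Degree: no degree-2 curve has this shape, so deg p = 3.
(b) From the visible intercepts: no y-intercept at any integer in the box; the curve avoids every integer x-axis point in the box.
(c) The integer polynomial consistent with all of this is the stated p.

3*x^2*y + 2*x*y + 2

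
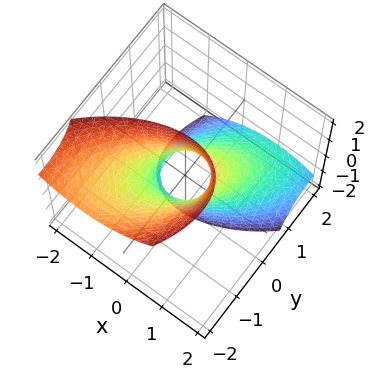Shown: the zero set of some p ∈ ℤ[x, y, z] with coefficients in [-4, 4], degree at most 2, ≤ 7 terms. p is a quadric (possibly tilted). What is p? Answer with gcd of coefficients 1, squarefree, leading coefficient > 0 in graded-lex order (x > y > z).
1. The degree is 2 — a generic line meets the surface in up to 2 points.
2. From the axis intercepts and sections: no z-intercept at any integer in the box.
3. Putting this together gives p.

2*x^2 - 2*x*y + 2*y^2 + 3*y*z - 1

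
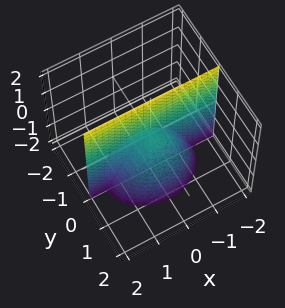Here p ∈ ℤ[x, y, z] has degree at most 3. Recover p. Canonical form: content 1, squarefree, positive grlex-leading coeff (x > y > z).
2*x^2*y + 3*y^3 - y^2*z - 2*y^2 + 2*y*z

(a) The picture has 2 separate pieces. Treating them together as one polynomial.
(b) Degree: no degree-2 surface has this shape, so deg p = 3.
(c) Reading off the gridlines: the visible x-axis segment lies entirely on the surface; every point of the z-axis in the box is on the surface.
(d) These observations pin down the coefficients.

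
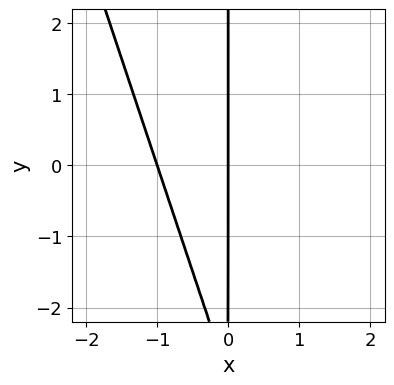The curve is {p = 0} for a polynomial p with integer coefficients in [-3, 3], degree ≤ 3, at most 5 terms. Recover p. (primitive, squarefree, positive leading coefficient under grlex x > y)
First, the degree is 2 — the shape is more complex than any degree-1 curve.
Next, checking where it meets the axes: the x-axis gridline crossings are at x ∈ {-1, 0}; every point of the y-axis in the box is on the curve.
Finally, assembling these constraints gives the stated polynomial.

3*x^2 + x*y + 3*x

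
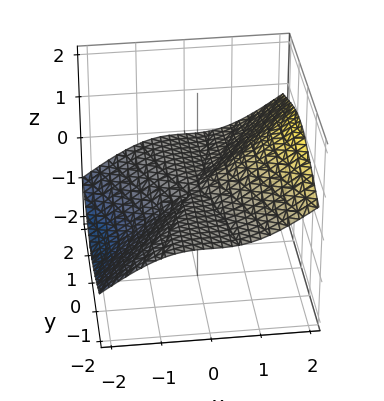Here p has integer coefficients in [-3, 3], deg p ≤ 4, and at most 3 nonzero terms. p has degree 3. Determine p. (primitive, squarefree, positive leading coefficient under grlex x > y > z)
2*x^3 - 3*x^2*z - 2*y^2*z

1. The degree is 3 — no degree-2 surface has this shape.
2. From the axis intercepts and sections: it meets the x-axis at x = 0 (among the integer gridlines); every point of the z-axis in the box is on the surface; the visible y-axis segment lies entirely on the surface.
3. Solving for integer coefficients yields p as stated.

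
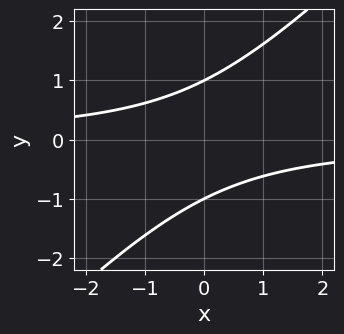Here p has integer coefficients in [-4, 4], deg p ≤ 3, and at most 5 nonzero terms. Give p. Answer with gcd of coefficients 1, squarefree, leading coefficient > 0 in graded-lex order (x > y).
deg p = 2.
Checking where it meets the axes: the y-axis gridline crossings are at y ∈ {-1, 1}; it misses every integer gridline on the x-axis.
Solving for integer coefficients yields p as stated.

x*y - y^2 + 1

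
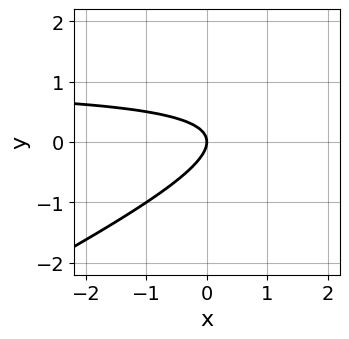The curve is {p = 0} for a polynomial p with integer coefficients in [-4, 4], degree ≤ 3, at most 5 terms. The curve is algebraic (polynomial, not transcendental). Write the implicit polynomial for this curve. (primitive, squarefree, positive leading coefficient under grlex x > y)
First, degree: the shape is more complex than any degree-1 curve, so deg p = 2.
Next, reading off the gridlines: it crosses the x-axis at the gridline x = 0; one y-axis crossing is at y = 0.
Finally, together with the visible shape, these determine p as stated.

x*y - 2*y^2 - x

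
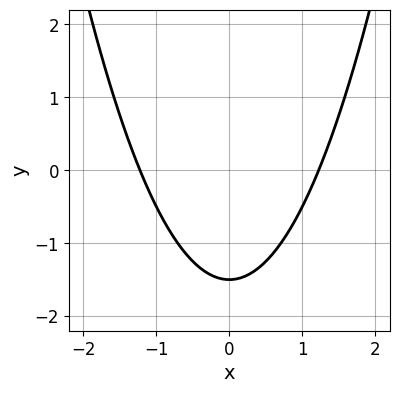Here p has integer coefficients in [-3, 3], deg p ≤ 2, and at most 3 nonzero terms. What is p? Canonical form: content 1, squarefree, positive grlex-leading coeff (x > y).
First, degree: a generic line meets the curve in up to 2 points, so deg p = 2.
Then, symmetries: mirror symmetry x ↦ −x ⇒ only even powers of x.
Finally, together with the visible shape, these determine p as stated.

2*x^2 - 2*y - 3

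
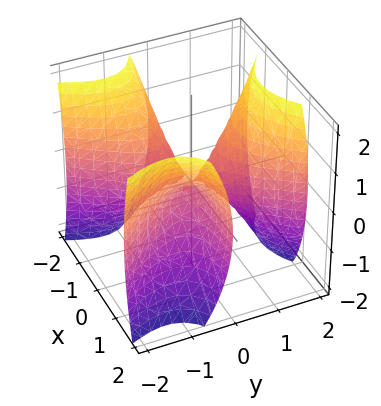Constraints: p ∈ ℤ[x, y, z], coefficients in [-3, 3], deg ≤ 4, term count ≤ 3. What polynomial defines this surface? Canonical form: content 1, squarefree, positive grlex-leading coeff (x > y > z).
There are 3 components. They look like related sheets of one shape, so recover p as a whole.
deg p = 3. No degree-2 surface has this shape.
From the axis intercepts and sections: it meets the y-axis at y = 0 (among the integer gridlines); the visible x-axis segment lies entirely on the surface; one z-axis crossing is at z = 0.
These observations pin down the coefficients.

2*x^2*y - y^3 + z^2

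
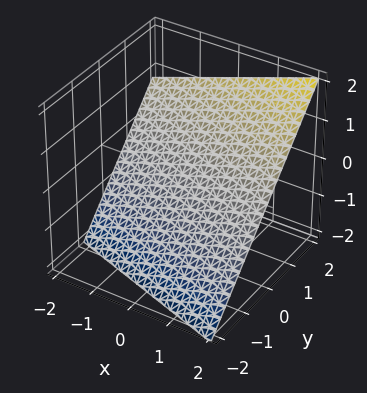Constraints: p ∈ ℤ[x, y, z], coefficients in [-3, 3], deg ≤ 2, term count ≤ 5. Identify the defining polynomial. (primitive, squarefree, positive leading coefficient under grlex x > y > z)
deg p = 1. The surface is flat (a plane).
From the visible intercepts: it crosses the x-axis at the gridline x = 2.
Assembling these constraints gives the stated polynomial.

x + 3*y - 3*z - 2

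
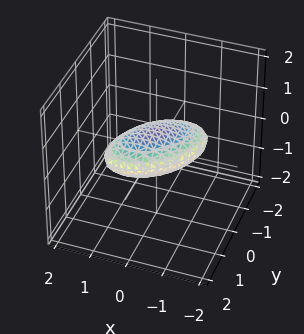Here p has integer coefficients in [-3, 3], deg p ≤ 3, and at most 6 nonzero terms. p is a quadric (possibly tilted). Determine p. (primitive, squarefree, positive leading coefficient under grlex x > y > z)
1. The degree is 2 — the shape is more complex than any degree-1 surface.
2. Observable constraints: the x-axis gridline crossings are at x ∈ {-1, 1}; among the integer gridlines, it crosses the y-axis at y ∈ {-1, 1}.
3. These observations pin down the coefficients.

x^2 - x*y + y^2 + 3*z^2 - 1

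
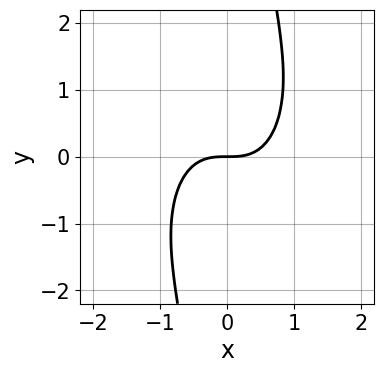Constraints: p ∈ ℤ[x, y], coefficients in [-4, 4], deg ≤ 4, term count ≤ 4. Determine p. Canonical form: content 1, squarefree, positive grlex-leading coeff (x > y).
1. Degree: no degree-2 curve has this shape, so deg p = 3.
2. From the axis intercepts and sections: it meets the y-axis at y = 0 (among the integer gridlines); it crosses the x-axis at the gridline x = 0.
3. The integer polynomial consistent with all of this is the stated p.

2*x^3 + x*y^2 - 2*y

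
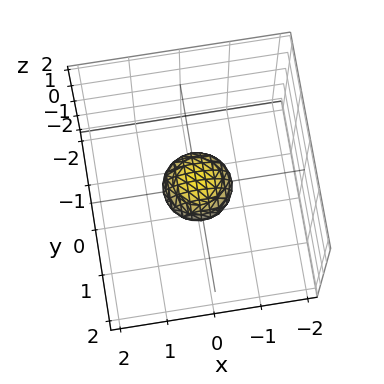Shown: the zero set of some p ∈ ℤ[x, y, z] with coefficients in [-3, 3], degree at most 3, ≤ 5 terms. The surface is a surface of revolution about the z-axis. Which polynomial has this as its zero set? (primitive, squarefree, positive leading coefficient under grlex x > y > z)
1. deg p = 2.
2. Symmetry: the z-axis is an axis of rotation, so x and y enter only as x² + y².
3. Reading off the gridlines: a circular section at z = 0 has radius between 0 and 1.
4. Assembling these constraints gives the stated polynomial.

2*x^2 + 2*y^2 + 3*z^2 - 1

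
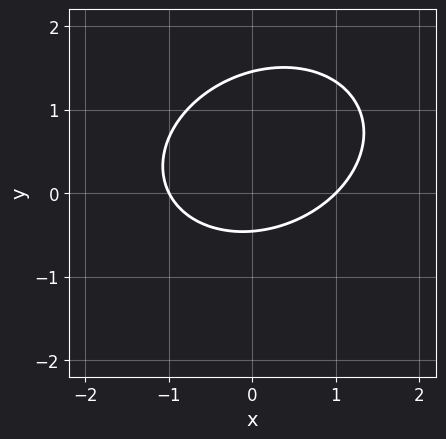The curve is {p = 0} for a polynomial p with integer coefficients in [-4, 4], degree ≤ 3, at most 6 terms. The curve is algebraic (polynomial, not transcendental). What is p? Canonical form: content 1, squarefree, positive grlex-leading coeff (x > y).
2*x^2 - x*y + 3*y^2 - 3*y - 2

First, the degree is 2 — a generic line meets the curve in up to 2 points.
Then, observable constraints: among the integer gridlines, it crosses the x-axis at x ∈ {-1, 1}.
Finally, assembling these constraints gives the stated polynomial.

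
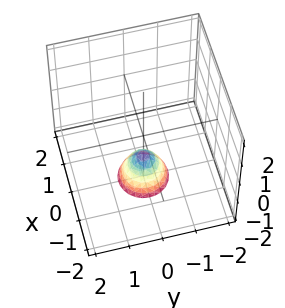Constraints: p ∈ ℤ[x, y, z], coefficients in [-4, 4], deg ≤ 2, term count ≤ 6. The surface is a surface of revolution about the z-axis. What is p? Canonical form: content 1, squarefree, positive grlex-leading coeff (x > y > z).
(a) The degree is 2 — the shape is more complex than any degree-1 surface.
(b) Symmetries: rotational symmetry about the z-axis ⇒ p depends on x, y only through x² + y².
(c) Against the integer gridlines: a circular section at z = -2 has radius between 0 and 1; it crosses the z-axis at the gridline z = -1.
(d) These observations pin down the coefficients.

2*x^2 + 2*y^2 + z + 1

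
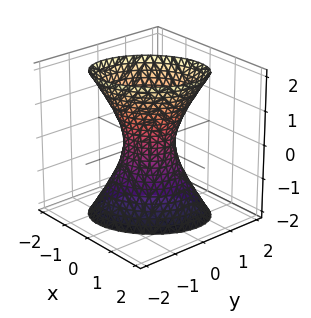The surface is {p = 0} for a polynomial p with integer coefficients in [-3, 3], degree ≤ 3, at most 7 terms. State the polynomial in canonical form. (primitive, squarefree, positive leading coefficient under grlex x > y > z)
1. The degree is 2 — the shape is more complex than any degree-1 surface.
2. From the axis intercepts and sections: it misses every integer gridline on the z-axis.
3. Assembling these constraints gives the stated polynomial.

3*x^2 - 2*x*y + 3*y^2 - z^2 - 1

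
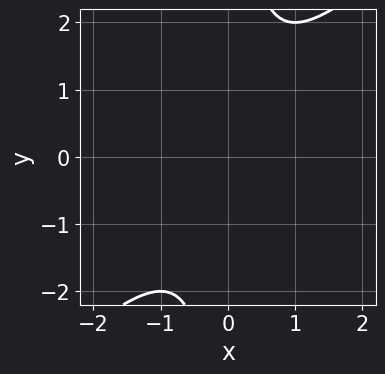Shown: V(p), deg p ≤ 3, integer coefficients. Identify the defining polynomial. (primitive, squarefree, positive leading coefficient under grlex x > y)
1. Degree: the shape is more complex than any degree-1 curve, so deg p = 2.
2. Observable constraints: no x-intercept at any integer in the box; no y-intercept at any integer in the box.
3. Putting this together gives p.

x^2 - x*y + 1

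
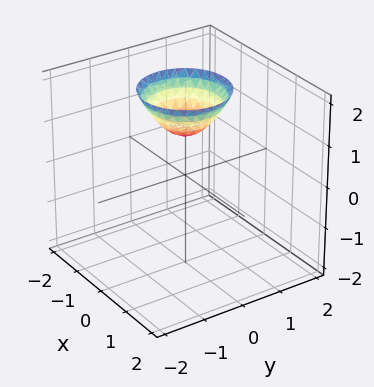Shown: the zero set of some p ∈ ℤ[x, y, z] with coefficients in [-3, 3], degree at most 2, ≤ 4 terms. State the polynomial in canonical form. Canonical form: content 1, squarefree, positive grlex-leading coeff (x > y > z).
x^2 + y^2 - z + 1

1. The degree is 2 — no degree-1 surface has this shape.
2. Symmetries: rotational symmetry about the z-axis ⇒ p depends on x, y only through x² + y².
3. From the axis intercepts and sections: a circular section at z = 2 has radius exactly 1; it misses every integer gridline on the y-axis; one z-axis crossing is at z = 1; no x-intercept at any integer in the box.
4. Putting this together gives p.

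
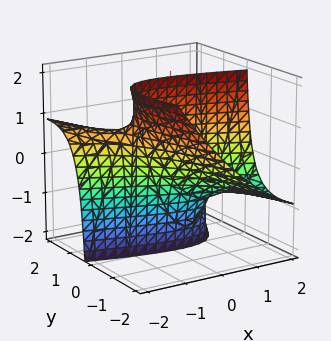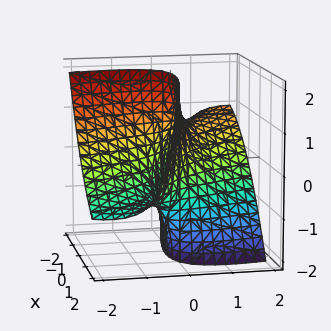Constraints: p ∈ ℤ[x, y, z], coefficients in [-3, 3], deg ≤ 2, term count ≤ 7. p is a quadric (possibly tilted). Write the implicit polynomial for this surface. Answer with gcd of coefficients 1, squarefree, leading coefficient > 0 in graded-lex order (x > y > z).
deg p = 2. A generic line meets the surface in up to 2 points.
Against the integer gridlines: it misses every integer gridline on the z-axis; the y-axis gridline crossings are at y ∈ {-1, 1}; among the integer gridlines, it crosses the x-axis at x ∈ {-1, 1}.
These observations pin down the coefficients.

x^2 + 3*x*y + y^2 + 3*y*z - 1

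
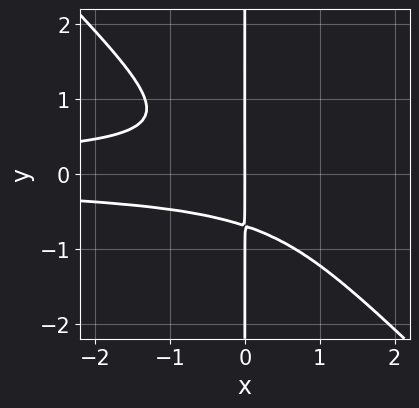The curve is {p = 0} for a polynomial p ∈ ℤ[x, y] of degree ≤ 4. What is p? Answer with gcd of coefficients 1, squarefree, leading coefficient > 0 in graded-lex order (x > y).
First, degree: a generic line meets the curve in up to 4 points, so deg p = 4.
Next, against the integer gridlines: one x-axis crossing is at x = 0; the visible y-axis segment lies entirely on the curve.
Finally, assembling these constraints gives the stated polynomial.

3*x^2*y^2 + 3*x*y^3 + x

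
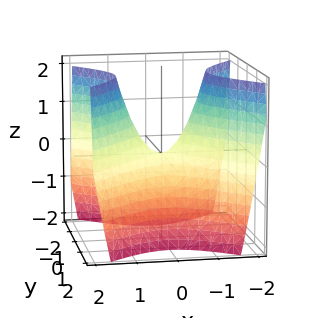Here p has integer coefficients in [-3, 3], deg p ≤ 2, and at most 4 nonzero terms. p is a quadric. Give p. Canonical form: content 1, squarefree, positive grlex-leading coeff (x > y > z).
(a) The degree is 2 — a saddle surface; a quadric.
(b) Symmetries: it's symmetric under y → −y, forcing even powers of y; the x ↦ −x reflection is a symmetry, so x appears only in even powers.
(c) From the visible intercepts: it crosses the x-axis at the gridline x = 0; it crosses the y-axis at the gridline y = 0; it meets the z-axis at z = 0 (among the integer gridlines).
(d) Putting this together gives p.

3*x^2 - 3*y^2 - 2*z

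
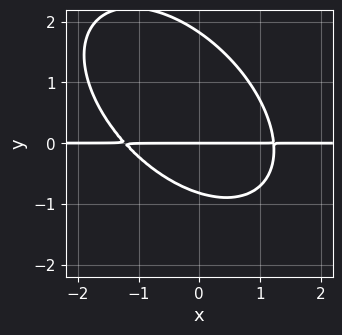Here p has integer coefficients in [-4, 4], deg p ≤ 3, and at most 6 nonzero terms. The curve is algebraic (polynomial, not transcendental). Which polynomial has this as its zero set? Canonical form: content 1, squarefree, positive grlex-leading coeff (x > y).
First, deg p = 3. The shape is more complex than any degree-2 curve.
Next, reading off the gridlines: it crosses the y-axis at the gridline y = 0; every point of the x-axis in the box is on the curve.
Finally, matching integer coefficients to the picture gives p.

2*x^2*y + 2*x*y^2 + 2*y^3 - 2*y^2 - 3*y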